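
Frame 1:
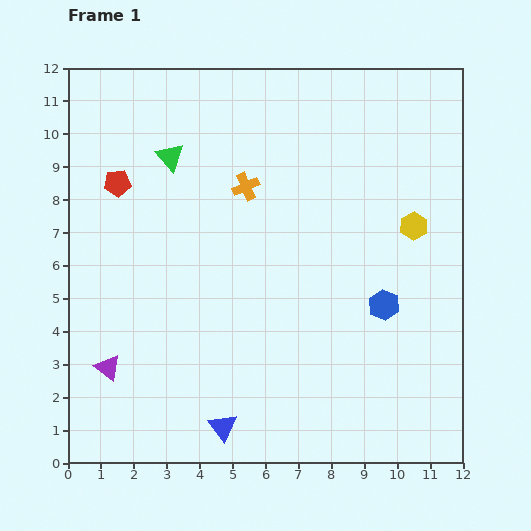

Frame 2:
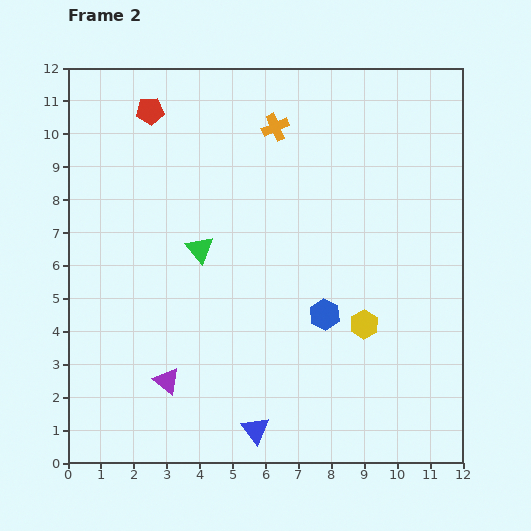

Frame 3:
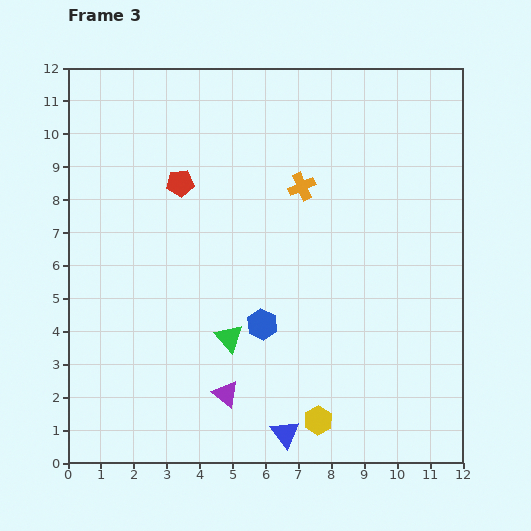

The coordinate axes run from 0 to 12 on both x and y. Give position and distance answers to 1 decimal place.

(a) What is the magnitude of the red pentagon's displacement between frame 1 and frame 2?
2.4

The red pentagon moved from (1.5, 8.5) to (2.5, 10.7), a distance of √(1.0² + 2.2²) ≈ 2.4.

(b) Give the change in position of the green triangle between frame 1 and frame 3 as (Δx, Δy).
(1.8, -5.5)

The green triangle was at (3.1, 9.3) in frame 1 and (4.9, 3.8) in frame 3.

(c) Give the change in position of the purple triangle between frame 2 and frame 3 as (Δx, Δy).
(1.8, -0.4)

The purple triangle was at (3.0, 2.5) in frame 2 and (4.8, 2.1) in frame 3.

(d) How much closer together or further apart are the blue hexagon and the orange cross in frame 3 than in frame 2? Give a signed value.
-1.5

Distance in frame 2: 5.9. Distance in frame 3: 4.4.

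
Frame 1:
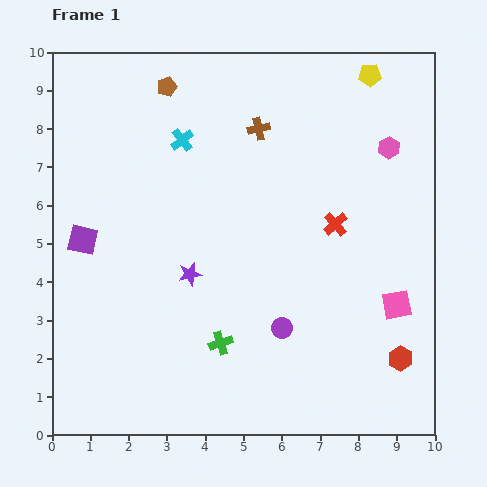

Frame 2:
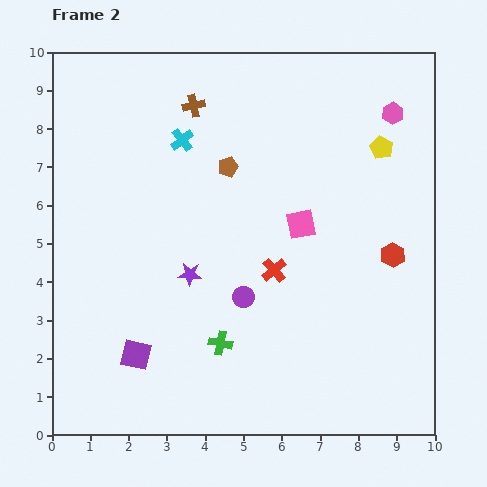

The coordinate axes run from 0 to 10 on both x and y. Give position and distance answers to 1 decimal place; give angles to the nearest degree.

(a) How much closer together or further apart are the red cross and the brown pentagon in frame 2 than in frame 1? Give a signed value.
-2.7

Distance in frame 1: 5.7. Distance in frame 2: 3.0.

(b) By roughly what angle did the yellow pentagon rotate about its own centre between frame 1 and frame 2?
30° clockwise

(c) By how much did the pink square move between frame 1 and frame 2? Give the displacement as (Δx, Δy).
(-2.5, 2.1)

The pink square was at (9.0, 3.4) in frame 1 and (6.5, 5.5) in frame 2.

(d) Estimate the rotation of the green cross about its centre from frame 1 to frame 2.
29° clockwise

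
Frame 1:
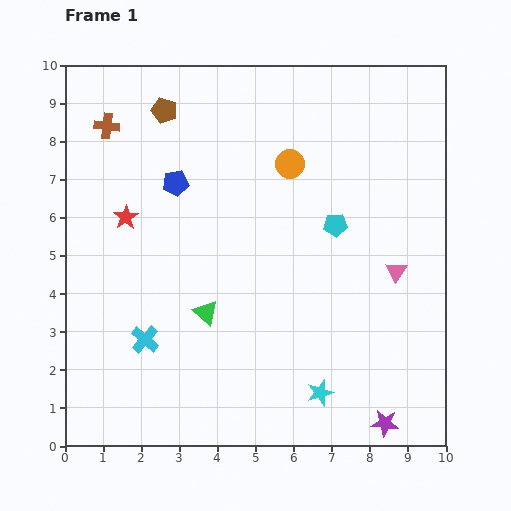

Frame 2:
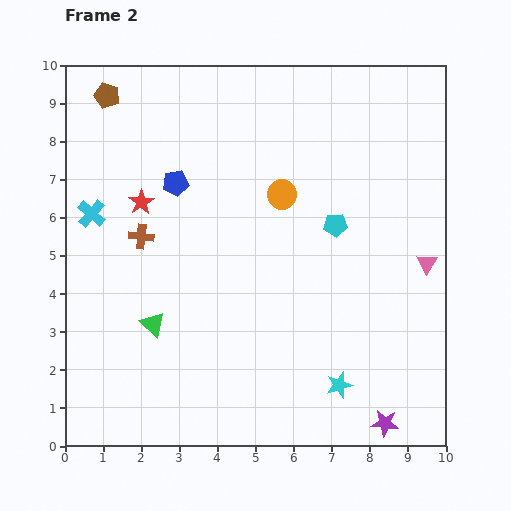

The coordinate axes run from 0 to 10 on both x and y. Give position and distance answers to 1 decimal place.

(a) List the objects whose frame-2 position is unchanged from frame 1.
the purple star, the cyan pentagon, the blue pentagon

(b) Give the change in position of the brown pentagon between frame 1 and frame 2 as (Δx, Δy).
(-1.5, 0.4)

The brown pentagon was at (2.6, 8.8) in frame 1 and (1.1, 9.2) in frame 2.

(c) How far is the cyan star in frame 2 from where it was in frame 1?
0.5

The cyan star moved from (6.7, 1.4) to (7.2, 1.6), a distance of √(0.5² + 0.2²) ≈ 0.5.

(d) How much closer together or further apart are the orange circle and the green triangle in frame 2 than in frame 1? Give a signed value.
+0.3

Distance in frame 1: 4.5. Distance in frame 2: 4.8.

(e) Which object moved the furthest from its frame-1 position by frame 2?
the cyan cross

(moved 3.6; next 3.0)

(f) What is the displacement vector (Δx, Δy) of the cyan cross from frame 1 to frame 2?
(-1.4, 3.3)

The cyan cross was at (2.1, 2.8) in frame 1 and (0.7, 6.1) in frame 2.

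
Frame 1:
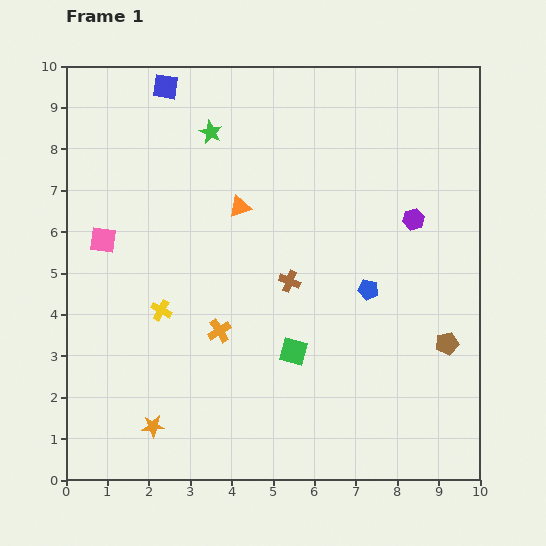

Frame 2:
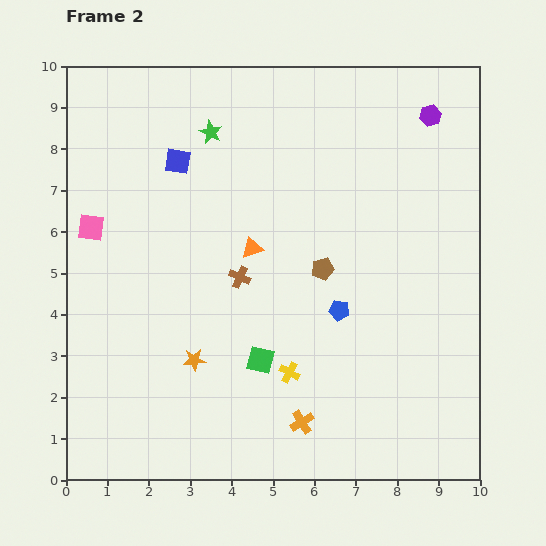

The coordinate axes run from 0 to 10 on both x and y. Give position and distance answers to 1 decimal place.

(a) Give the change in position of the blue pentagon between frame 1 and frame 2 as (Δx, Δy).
(-0.7, -0.5)

The blue pentagon was at (7.3, 4.6) in frame 1 and (6.6, 4.1) in frame 2.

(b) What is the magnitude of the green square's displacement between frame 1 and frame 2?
0.8

The green square moved from (5.5, 3.1) to (4.7, 2.9), a distance of √(0.8² + 0.2²) ≈ 0.8.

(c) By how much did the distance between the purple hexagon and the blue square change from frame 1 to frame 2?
-0.6

Distance in frame 1: 6.8. Distance in frame 2: 6.2.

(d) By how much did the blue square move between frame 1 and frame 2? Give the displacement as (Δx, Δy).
(0.3, -1.8)

The blue square was at (2.4, 9.5) in frame 1 and (2.7, 7.7) in frame 2.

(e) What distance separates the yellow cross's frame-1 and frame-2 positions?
3.4

The yellow cross moved from (2.3, 4.1) to (5.4, 2.6), a distance of √(3.1² + 1.5²) ≈ 3.4.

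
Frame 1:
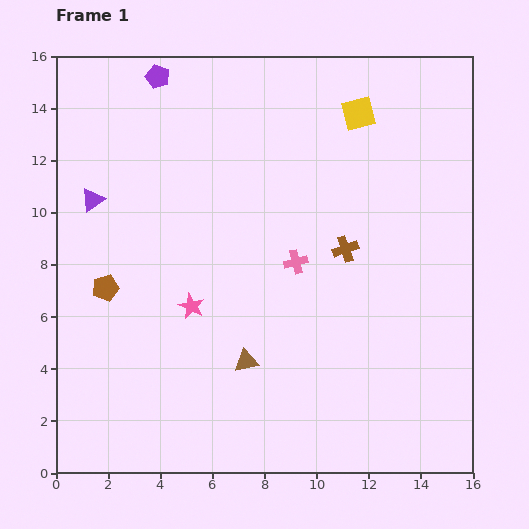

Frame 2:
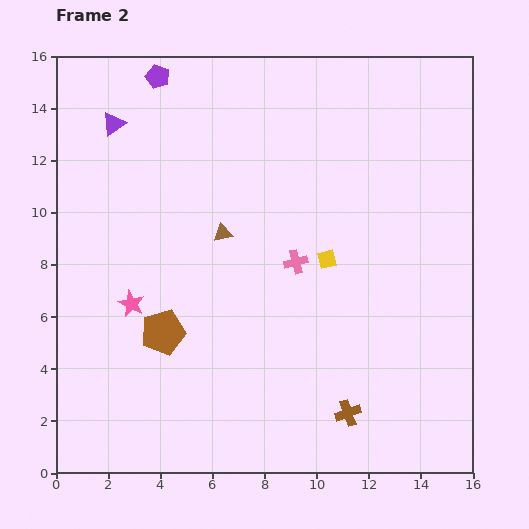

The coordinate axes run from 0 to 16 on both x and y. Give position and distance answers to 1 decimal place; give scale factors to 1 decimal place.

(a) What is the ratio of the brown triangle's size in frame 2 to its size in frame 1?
0.8×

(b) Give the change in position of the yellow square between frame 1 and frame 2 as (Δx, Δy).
(-1.2, -5.6)

The yellow square was at (11.6, 13.8) in frame 1 and (10.4, 8.2) in frame 2.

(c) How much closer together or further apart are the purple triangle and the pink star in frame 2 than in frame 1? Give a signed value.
+1.3

Distance in frame 1: 5.6. Distance in frame 2: 6.9.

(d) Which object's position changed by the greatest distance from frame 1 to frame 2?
the brown cross

(moved 6.3; next 5.7)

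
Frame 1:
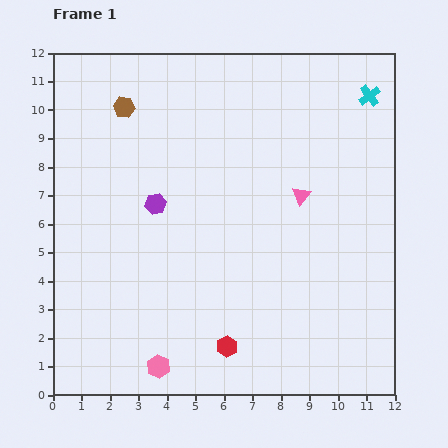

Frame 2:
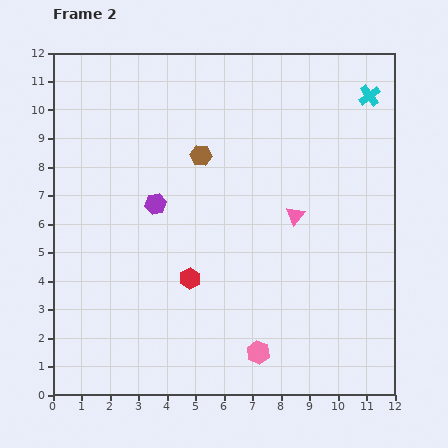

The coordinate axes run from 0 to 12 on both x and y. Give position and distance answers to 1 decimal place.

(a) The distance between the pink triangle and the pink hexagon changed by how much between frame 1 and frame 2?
-2.8

Distance in frame 1: 7.8. Distance in frame 2: 5.0.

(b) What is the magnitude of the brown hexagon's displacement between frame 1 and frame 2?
3.2

The brown hexagon moved from (2.5, 10.1) to (5.2, 8.4), a distance of √(2.7² + 1.7²) ≈ 3.2.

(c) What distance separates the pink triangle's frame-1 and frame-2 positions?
0.7

The pink triangle moved from (8.7, 7.0) to (8.5, 6.3), a distance of √(0.2² + 0.7²) ≈ 0.7.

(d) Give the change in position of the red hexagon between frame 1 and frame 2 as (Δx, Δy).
(-1.3, 2.4)

The red hexagon was at (6.1, 1.7) in frame 1 and (4.8, 4.1) in frame 2.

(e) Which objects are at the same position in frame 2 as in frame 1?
the purple hexagon, the cyan cross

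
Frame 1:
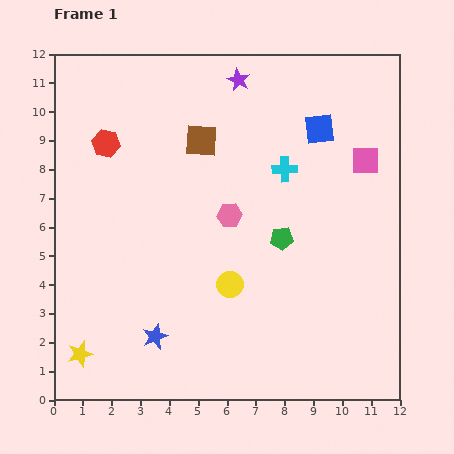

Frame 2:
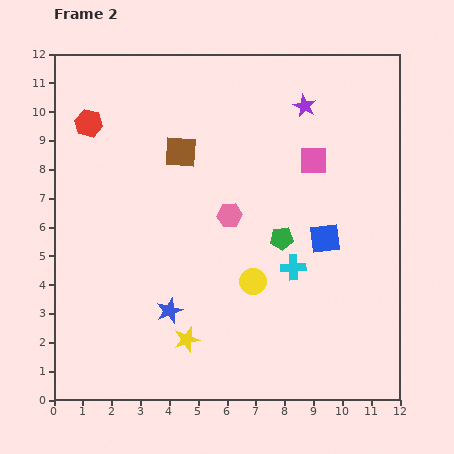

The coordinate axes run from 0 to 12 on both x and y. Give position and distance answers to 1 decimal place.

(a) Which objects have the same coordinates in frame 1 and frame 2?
the pink hexagon, the green pentagon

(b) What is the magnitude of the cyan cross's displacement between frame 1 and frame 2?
3.4

The cyan cross moved from (8.0, 8.0) to (8.3, 4.6), a distance of √(0.3² + 3.4²) ≈ 3.4.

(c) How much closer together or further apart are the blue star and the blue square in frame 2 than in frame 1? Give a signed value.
-3.2

Distance in frame 1: 9.2. Distance in frame 2: 6.0.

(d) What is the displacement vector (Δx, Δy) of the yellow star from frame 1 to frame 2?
(3.7, 0.5)

The yellow star was at (0.9, 1.6) in frame 1 and (4.6, 2.1) in frame 2.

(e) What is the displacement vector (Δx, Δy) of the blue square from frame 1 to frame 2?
(0.2, -3.8)

The blue square was at (9.2, 9.4) in frame 1 and (9.4, 5.6) in frame 2.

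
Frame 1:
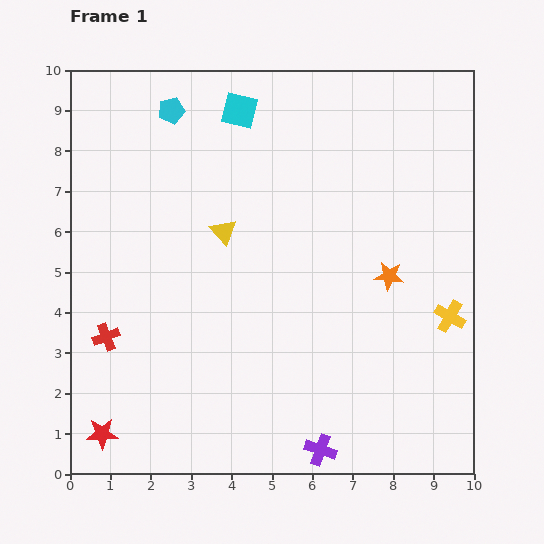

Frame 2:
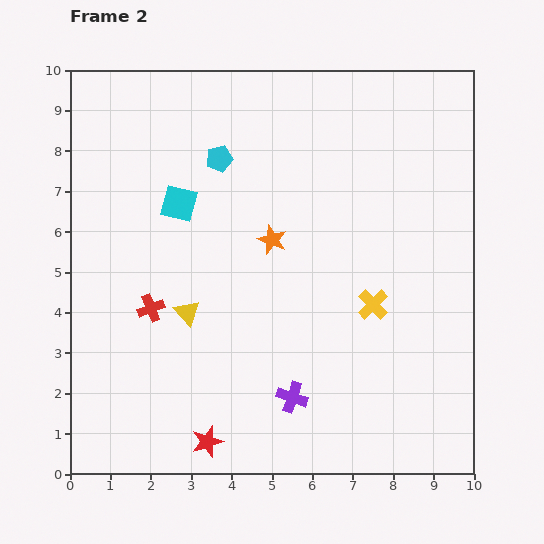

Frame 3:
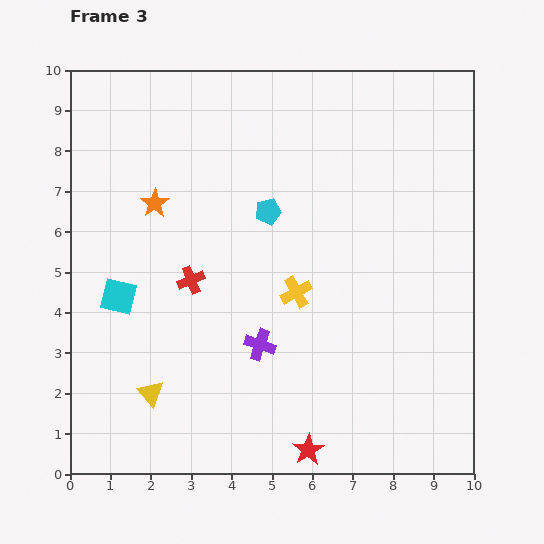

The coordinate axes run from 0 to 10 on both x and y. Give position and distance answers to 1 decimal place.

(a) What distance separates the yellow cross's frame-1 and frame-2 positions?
1.9

The yellow cross moved from (9.4, 3.9) to (7.5, 4.2), a distance of √(1.9² + 0.3²) ≈ 1.9.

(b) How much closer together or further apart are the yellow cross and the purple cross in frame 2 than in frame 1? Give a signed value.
-1.6

Distance in frame 1: 4.6. Distance in frame 2: 3.0.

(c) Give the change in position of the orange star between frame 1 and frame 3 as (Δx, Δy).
(-5.8, 1.8)

The orange star was at (7.9, 4.9) in frame 1 and (2.1, 6.7) in frame 3.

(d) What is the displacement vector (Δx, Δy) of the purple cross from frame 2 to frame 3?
(-0.8, 1.3)

The purple cross was at (5.5, 1.9) in frame 2 and (4.7, 3.2) in frame 3.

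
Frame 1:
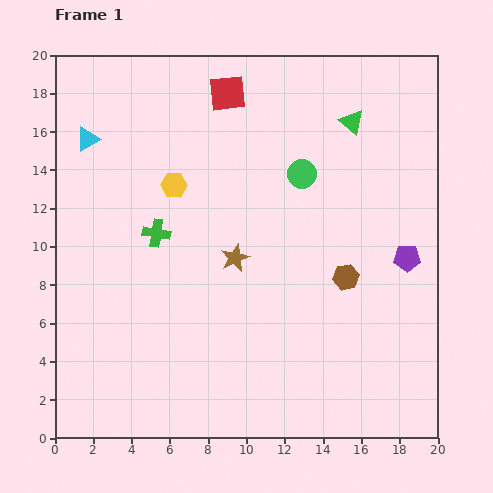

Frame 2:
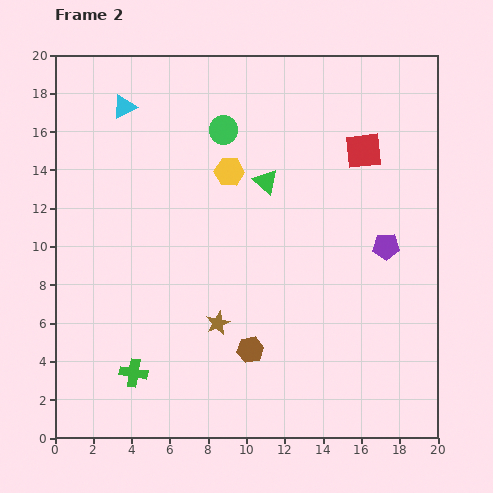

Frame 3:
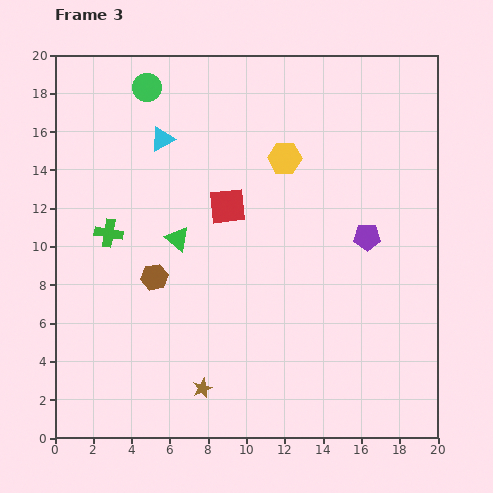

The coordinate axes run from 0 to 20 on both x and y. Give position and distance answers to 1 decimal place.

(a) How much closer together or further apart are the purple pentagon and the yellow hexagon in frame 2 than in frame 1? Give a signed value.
-3.7

Distance in frame 1: 12.8. Distance in frame 2: 9.1.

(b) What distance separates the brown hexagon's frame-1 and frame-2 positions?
6.3

The brown hexagon moved from (15.2, 8.4) to (10.2, 4.6), a distance of √(5.0² + 3.8²) ≈ 6.3.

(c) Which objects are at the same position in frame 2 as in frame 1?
none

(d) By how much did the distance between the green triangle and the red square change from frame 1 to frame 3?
-3.6

Distance in frame 1: 6.7. Distance in frame 3: 3.1.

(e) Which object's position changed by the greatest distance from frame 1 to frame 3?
the green triangle

(moved 11.0; next 10.0)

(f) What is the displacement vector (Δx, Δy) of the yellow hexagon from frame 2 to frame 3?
(2.9, 0.7)

The yellow hexagon was at (9.1, 13.9) in frame 2 and (12.0, 14.6) in frame 3.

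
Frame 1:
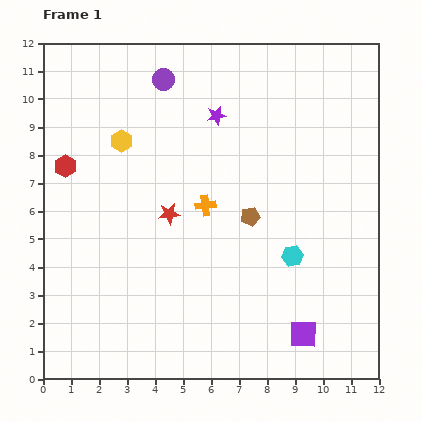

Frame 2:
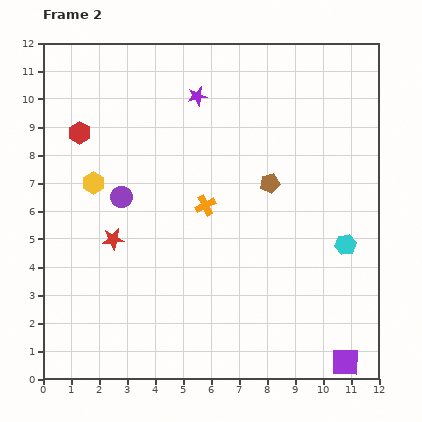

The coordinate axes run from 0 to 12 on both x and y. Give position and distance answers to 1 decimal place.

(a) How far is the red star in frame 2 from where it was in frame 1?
2.2

The red star moved from (4.5, 5.9) to (2.5, 5.0), a distance of √(2.0² + 0.9²) ≈ 2.2.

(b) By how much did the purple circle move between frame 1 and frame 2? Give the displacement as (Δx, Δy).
(-1.5, -4.2)

The purple circle was at (4.3, 10.7) in frame 1 and (2.8, 6.5) in frame 2.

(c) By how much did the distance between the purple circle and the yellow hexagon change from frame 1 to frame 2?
-1.6

Distance in frame 1: 2.7. Distance in frame 2: 1.1.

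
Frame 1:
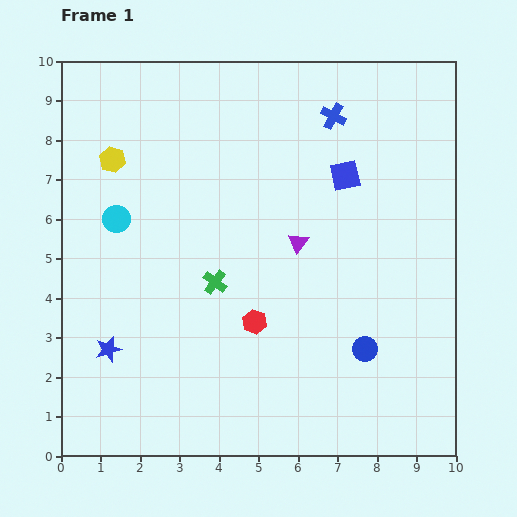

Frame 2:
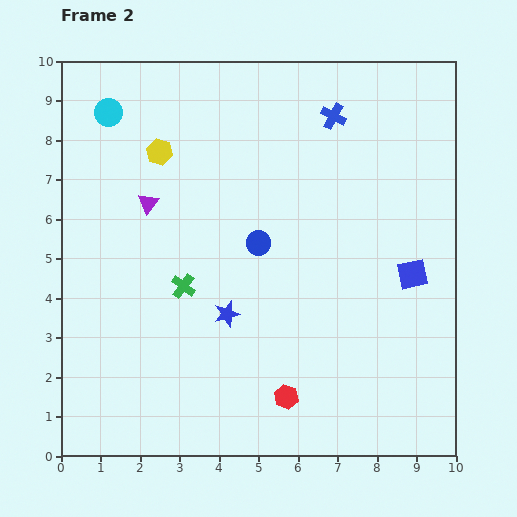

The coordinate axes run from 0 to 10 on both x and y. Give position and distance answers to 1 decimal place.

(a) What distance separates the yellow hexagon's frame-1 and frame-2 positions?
1.2

The yellow hexagon moved from (1.3, 7.5) to (2.5, 7.7), a distance of √(1.2² + 0.2²) ≈ 1.2.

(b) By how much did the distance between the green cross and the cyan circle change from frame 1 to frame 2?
+1.8

Distance in frame 1: 3.0. Distance in frame 2: 4.8.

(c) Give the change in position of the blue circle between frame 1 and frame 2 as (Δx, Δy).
(-2.7, 2.7)

The blue circle was at (7.7, 2.7) in frame 1 and (5.0, 5.4) in frame 2.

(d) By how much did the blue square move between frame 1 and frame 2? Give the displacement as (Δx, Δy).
(1.7, -2.5)

The blue square was at (7.2, 7.1) in frame 1 and (8.9, 4.6) in frame 2.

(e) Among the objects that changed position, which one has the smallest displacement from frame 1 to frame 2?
the green cross

(moved 0.8)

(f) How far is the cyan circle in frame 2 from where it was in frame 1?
2.7

The cyan circle moved from (1.4, 6.0) to (1.2, 8.7), a distance of √(0.2² + 2.7²) ≈ 2.7.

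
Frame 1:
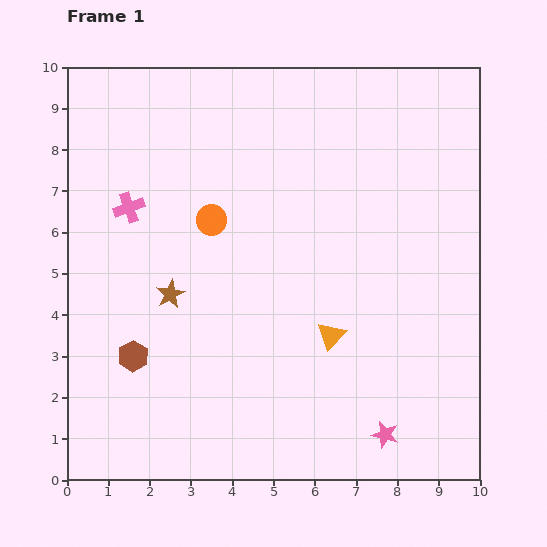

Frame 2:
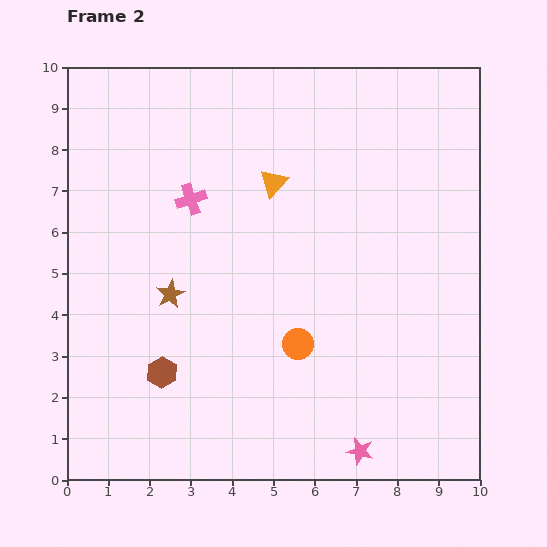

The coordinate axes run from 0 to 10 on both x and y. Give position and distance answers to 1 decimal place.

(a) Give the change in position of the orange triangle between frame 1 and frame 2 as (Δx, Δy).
(-1.4, 3.7)

The orange triangle was at (6.4, 3.5) in frame 1 and (5.0, 7.2) in frame 2.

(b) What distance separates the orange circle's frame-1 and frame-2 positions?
3.7

The orange circle moved from (3.5, 6.3) to (5.6, 3.3), a distance of √(2.1² + 3.0²) ≈ 3.7.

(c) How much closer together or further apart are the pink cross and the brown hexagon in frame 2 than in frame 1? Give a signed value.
+0.7

Distance in frame 1: 3.6. Distance in frame 2: 4.3.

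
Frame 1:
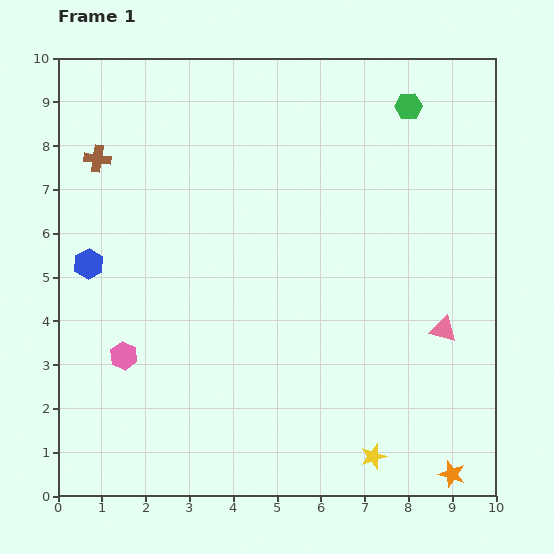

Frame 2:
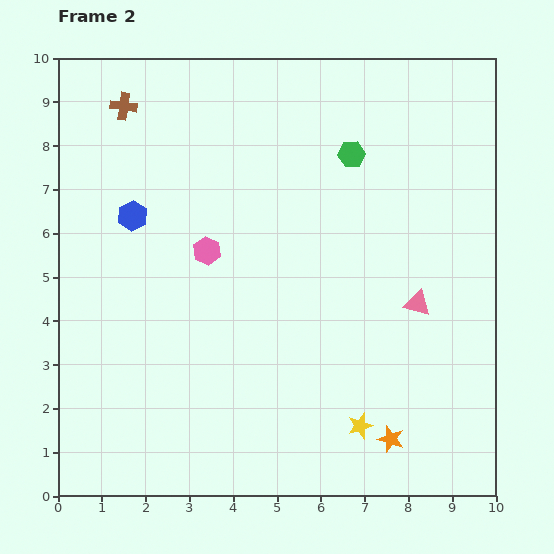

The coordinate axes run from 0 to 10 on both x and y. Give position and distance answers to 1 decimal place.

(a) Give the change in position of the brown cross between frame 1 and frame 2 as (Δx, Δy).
(0.6, 1.2)

The brown cross was at (0.9, 7.7) in frame 1 and (1.5, 8.9) in frame 2.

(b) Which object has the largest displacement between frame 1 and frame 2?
the pink hexagon

(moved 3.1; next 1.7)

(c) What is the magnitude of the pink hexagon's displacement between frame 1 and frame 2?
3.1

The pink hexagon moved from (1.5, 3.2) to (3.4, 5.6), a distance of √(1.9² + 2.4²) ≈ 3.1.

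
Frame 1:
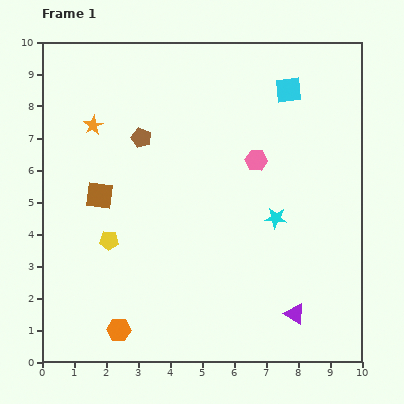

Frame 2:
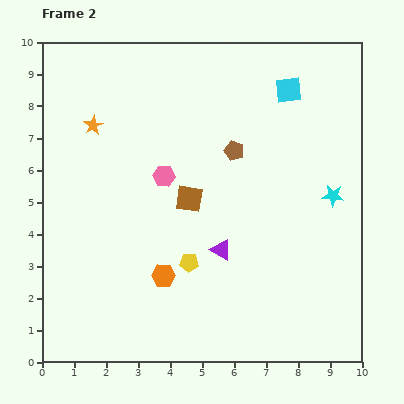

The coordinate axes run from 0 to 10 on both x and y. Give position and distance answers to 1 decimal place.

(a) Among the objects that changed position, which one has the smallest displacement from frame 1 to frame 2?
the cyan star

(moved 1.9)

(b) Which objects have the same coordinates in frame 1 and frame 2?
the cyan square, the orange star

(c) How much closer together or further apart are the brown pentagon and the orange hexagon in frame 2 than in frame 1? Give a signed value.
-1.5

Distance in frame 1: 6.0. Distance in frame 2: 4.5.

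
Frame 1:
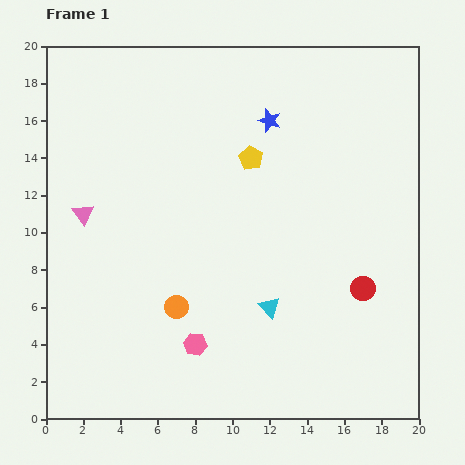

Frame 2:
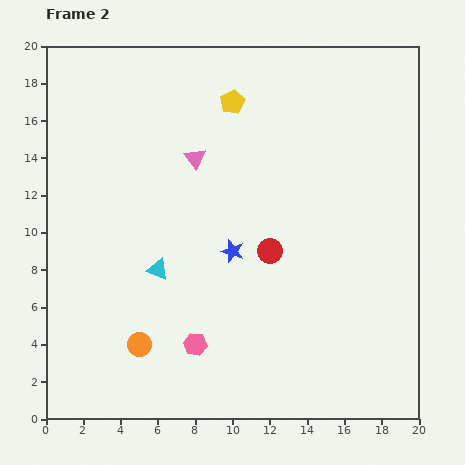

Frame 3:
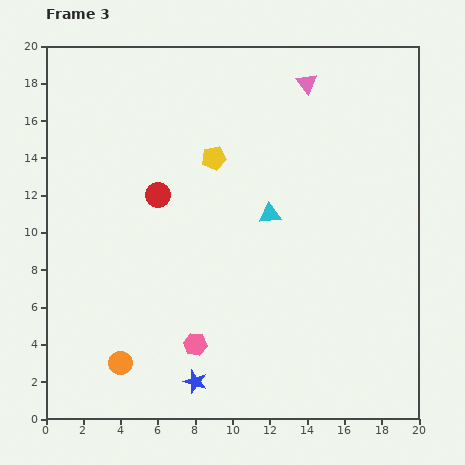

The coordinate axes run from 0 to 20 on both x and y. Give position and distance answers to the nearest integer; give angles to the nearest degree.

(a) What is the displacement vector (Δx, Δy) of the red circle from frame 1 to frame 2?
(-5, 2)

The red circle was at (17, 7) in frame 1 and (12, 9) in frame 2.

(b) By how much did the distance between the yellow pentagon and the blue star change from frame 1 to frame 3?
+10

Distance in frame 1: 2. Distance in frame 3: 12.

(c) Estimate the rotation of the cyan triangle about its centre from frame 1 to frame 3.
50° counter-clockwise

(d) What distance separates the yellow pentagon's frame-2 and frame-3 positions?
3

The yellow pentagon moved from (10, 17) to (9, 14), a distance of √(1² + 3²) ≈ 3.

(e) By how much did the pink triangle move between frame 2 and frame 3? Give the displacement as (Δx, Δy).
(6, 4)

The pink triangle was at (8, 14) in frame 2 and (14, 18) in frame 3.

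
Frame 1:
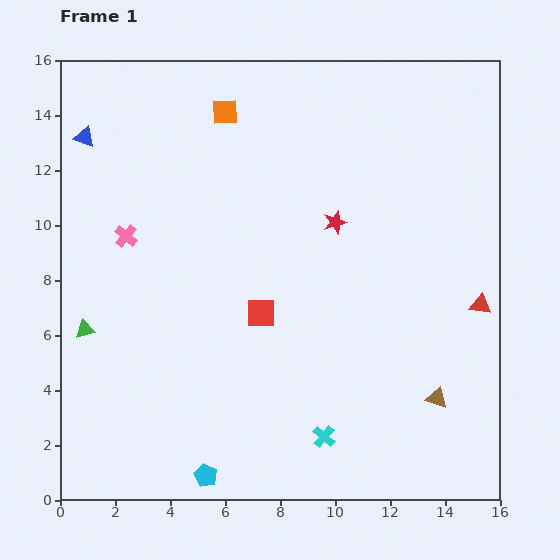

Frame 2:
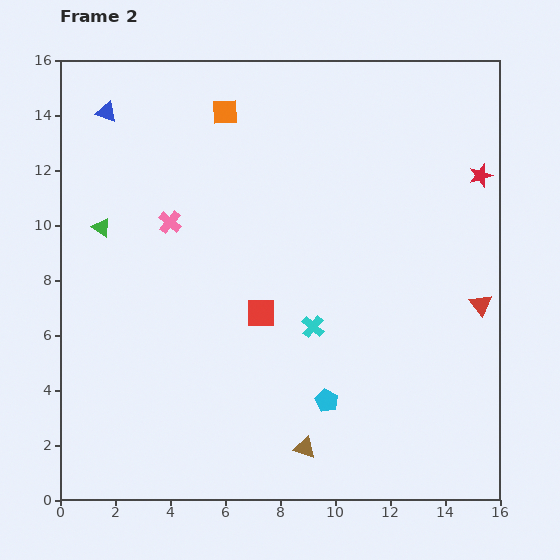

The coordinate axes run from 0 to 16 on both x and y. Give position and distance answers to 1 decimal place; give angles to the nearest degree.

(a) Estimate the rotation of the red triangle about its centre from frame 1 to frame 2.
43° clockwise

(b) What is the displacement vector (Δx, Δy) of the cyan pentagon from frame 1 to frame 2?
(4.4, 2.7)

The cyan pentagon was at (5.3, 0.9) in frame 1 and (9.7, 3.6) in frame 2.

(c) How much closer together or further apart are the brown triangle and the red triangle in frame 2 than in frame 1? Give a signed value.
+4.4

Distance in frame 1: 3.8. Distance in frame 2: 8.2.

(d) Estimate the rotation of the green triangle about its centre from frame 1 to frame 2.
47° clockwise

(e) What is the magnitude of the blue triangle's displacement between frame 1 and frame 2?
1.2

The blue triangle moved from (0.9, 13.2) to (1.7, 14.1), a distance of √(0.8² + 0.9²) ≈ 1.2.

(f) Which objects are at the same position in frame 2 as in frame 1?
the red square, the red triangle, the orange square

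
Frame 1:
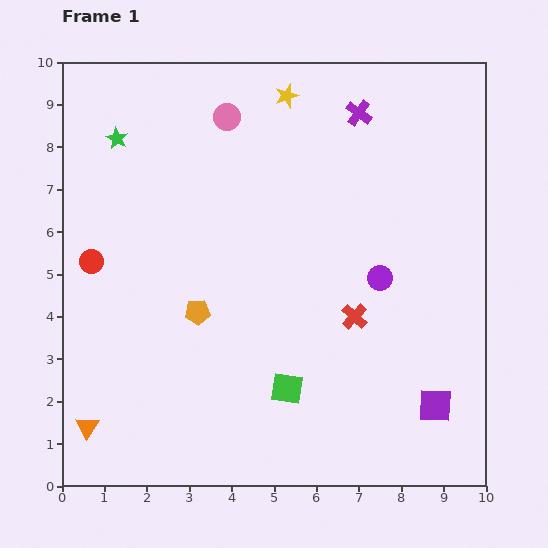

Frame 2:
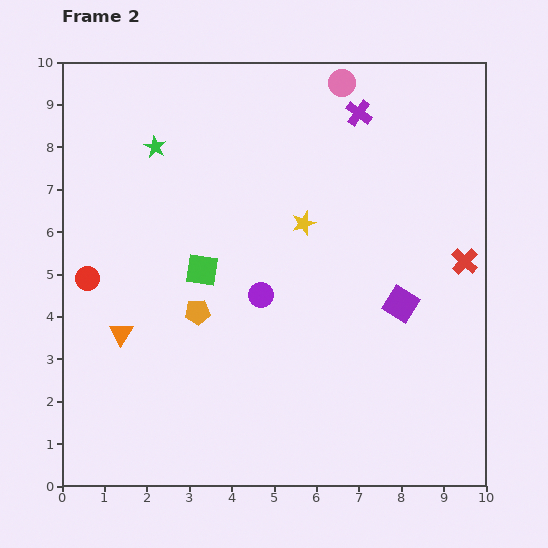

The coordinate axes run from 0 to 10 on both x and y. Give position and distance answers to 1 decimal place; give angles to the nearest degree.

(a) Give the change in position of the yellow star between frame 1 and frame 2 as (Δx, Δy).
(0.4, -3.0)

The yellow star was at (5.3, 9.2) in frame 1 and (5.7, 6.2) in frame 2.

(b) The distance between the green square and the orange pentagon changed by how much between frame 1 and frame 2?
-1.8

Distance in frame 1: 2.8. Distance in frame 2: 1.0.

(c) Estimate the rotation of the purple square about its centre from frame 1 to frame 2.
29° clockwise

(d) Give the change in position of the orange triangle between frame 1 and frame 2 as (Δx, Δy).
(0.8, 2.2)

The orange triangle was at (0.6, 1.4) in frame 1 and (1.4, 3.6) in frame 2.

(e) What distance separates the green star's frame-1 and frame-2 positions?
0.9

The green star moved from (1.3, 8.2) to (2.2, 8.0), a distance of √(0.9² + 0.2²) ≈ 0.9.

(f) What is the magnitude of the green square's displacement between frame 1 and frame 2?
3.4

The green square moved from (5.3, 2.3) to (3.3, 5.1), a distance of √(2.0² + 2.8²) ≈ 3.4.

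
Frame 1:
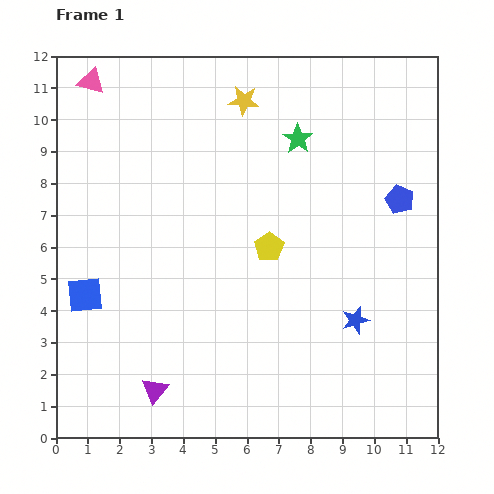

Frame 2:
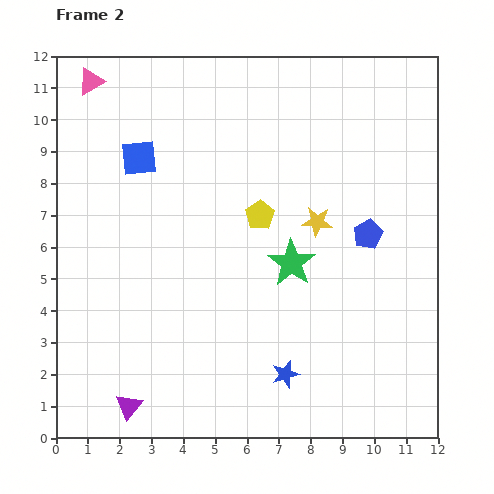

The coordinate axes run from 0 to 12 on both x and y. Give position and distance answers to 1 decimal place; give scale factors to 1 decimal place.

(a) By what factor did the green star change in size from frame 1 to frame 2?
1.6×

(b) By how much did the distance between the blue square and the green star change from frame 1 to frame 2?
-2.5

Distance in frame 1: 8.3. Distance in frame 2: 5.8.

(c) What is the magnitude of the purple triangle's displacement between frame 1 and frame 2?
0.9

The purple triangle moved from (3.1, 1.5) to (2.3, 1.0), a distance of √(0.8² + 0.5²) ≈ 0.9.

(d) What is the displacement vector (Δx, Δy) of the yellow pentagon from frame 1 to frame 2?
(-0.3, 1.0)

The yellow pentagon was at (6.7, 6.0) in frame 1 and (6.4, 7.0) in frame 2.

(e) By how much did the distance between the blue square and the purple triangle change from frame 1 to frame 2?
+4.1

Distance in frame 1: 3.7. Distance in frame 2: 7.8.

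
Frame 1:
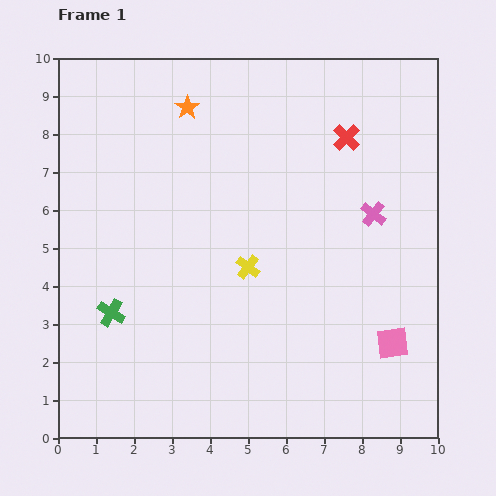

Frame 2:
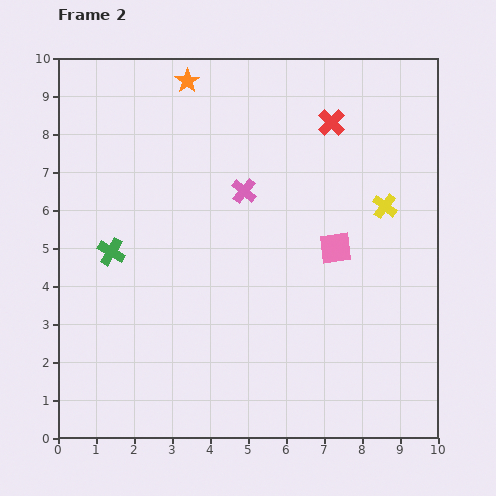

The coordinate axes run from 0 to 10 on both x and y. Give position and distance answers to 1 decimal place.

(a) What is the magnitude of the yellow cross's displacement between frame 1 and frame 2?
3.9

The yellow cross moved from (5.0, 4.5) to (8.6, 6.1), a distance of √(3.6² + 1.6²) ≈ 3.9.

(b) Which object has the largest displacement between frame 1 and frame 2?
the yellow cross

(moved 3.9; next 3.5)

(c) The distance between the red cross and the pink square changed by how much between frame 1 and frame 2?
-2.2

Distance in frame 1: 5.5. Distance in frame 2: 3.3.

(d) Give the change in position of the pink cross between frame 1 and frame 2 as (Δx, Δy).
(-3.4, 0.6)

The pink cross was at (8.3, 5.9) in frame 1 and (4.9, 6.5) in frame 2.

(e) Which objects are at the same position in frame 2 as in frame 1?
none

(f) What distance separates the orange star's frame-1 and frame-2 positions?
0.7

The orange star moved from (3.4, 8.7) to (3.4, 9.4), a distance of √(0.0² + 0.7²) ≈ 0.7.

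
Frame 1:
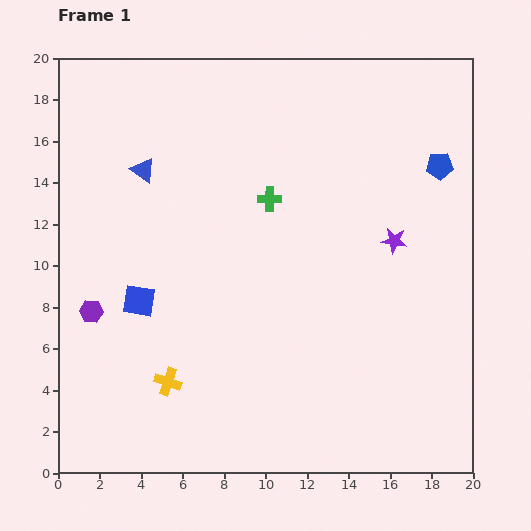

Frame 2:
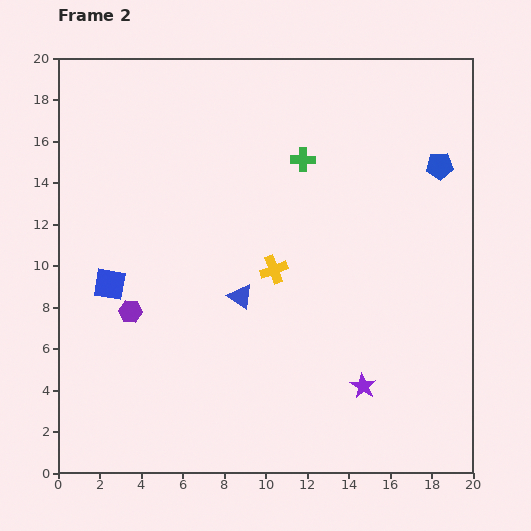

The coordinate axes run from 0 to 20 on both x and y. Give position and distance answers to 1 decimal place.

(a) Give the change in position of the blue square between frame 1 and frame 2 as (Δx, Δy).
(-1.4, 0.8)

The blue square was at (3.9, 8.3) in frame 1 and (2.5, 9.1) in frame 2.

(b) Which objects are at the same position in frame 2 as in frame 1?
the blue pentagon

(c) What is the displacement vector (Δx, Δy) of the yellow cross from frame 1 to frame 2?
(5.1, 5.4)

The yellow cross was at (5.3, 4.4) in frame 1 and (10.4, 9.8) in frame 2.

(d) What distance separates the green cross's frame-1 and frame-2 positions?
2.5

The green cross moved from (10.2, 13.2) to (11.8, 15.1), a distance of √(1.6² + 1.9²) ≈ 2.5.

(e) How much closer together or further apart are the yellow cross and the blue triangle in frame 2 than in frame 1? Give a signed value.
-8.2

Distance in frame 1: 10.3. Distance in frame 2: 2.1.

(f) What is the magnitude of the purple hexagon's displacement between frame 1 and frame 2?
1.9

The purple hexagon moved from (1.6, 7.8) to (3.5, 7.8), a distance of √(1.9² + 0.0²) ≈ 1.9.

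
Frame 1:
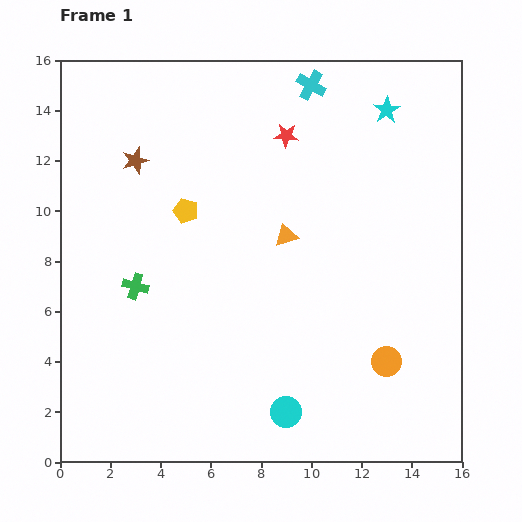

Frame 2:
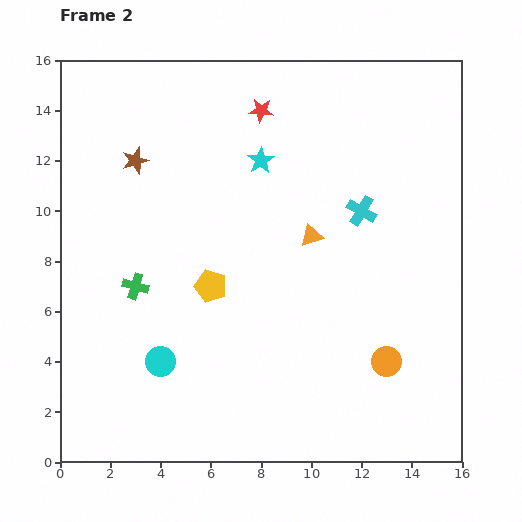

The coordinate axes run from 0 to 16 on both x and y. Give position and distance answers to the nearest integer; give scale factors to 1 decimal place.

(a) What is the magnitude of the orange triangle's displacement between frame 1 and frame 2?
1

The orange triangle moved from (9, 9) to (10, 9), a distance of √(1² + 0²) ≈ 1.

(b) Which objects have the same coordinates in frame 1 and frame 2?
the orange circle, the green cross, the brown star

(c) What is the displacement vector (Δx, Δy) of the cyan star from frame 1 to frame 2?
(-5, -2)

The cyan star was at (13, 14) in frame 1 and (8, 12) in frame 2.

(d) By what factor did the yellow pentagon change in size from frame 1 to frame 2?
1.3×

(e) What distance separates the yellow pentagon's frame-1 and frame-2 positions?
3

The yellow pentagon moved from (5, 10) to (6, 7), a distance of √(1² + 3²) ≈ 3.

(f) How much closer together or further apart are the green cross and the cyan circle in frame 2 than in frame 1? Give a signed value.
-5

Distance in frame 1: 8. Distance in frame 2: 3.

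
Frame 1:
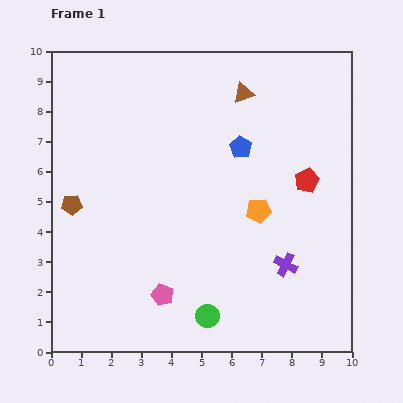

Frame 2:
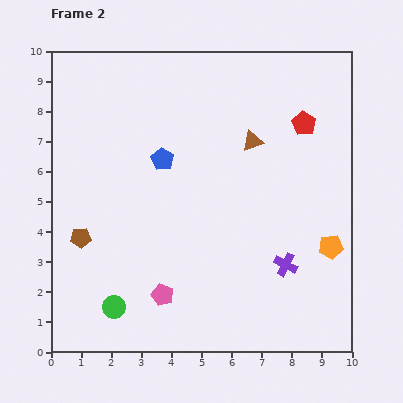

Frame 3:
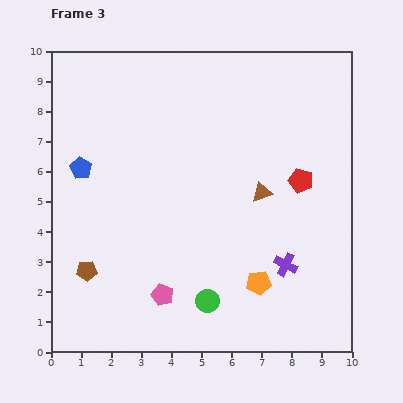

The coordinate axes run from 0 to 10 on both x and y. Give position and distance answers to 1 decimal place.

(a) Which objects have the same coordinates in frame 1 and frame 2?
the purple cross, the pink pentagon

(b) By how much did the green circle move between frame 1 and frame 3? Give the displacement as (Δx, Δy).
(0.0, 0.5)

The green circle was at (5.2, 1.2) in frame 1 and (5.2, 1.7) in frame 3.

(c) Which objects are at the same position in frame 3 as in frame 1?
the purple cross, the pink pentagon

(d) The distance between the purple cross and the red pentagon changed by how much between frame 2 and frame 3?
-1.9

Distance in frame 2: 4.7. Distance in frame 3: 2.8.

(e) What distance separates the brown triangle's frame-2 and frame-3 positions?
1.7

The brown triangle moved from (6.7, 7.0) to (7.0, 5.3), a distance of √(0.3² + 1.7²) ≈ 1.7.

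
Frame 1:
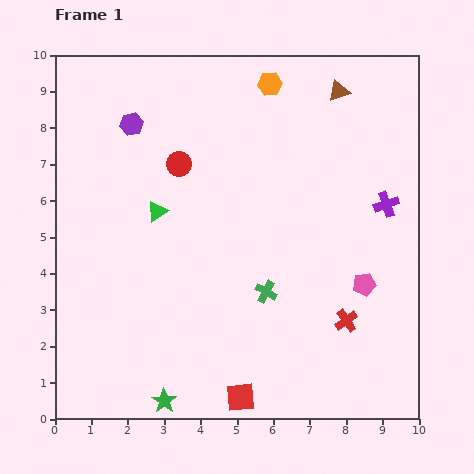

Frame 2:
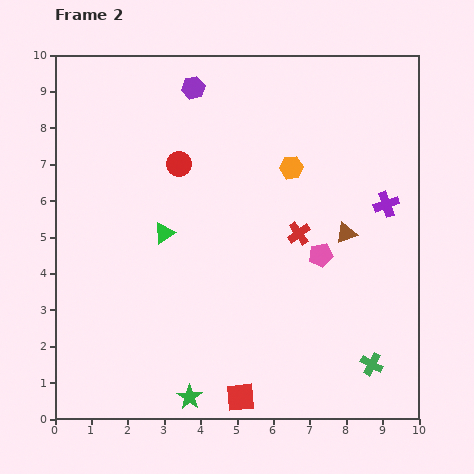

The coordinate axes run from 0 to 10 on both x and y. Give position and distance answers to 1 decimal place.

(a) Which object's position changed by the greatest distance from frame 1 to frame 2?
the brown triangle

(moved 3.9; next 3.5)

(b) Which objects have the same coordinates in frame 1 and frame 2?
the red square, the purple cross, the red circle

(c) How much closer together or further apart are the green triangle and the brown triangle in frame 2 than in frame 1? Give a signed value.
-1.0

Distance in frame 1: 6.0. Distance in frame 2: 5.0.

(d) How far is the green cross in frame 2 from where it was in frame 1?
3.5

The green cross moved from (5.8, 3.5) to (8.7, 1.5), a distance of √(2.9² + 2.0²) ≈ 3.5.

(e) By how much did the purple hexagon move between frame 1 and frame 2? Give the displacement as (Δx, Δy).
(1.7, 1.0)

The purple hexagon was at (2.1, 8.1) in frame 1 and (3.8, 9.1) in frame 2.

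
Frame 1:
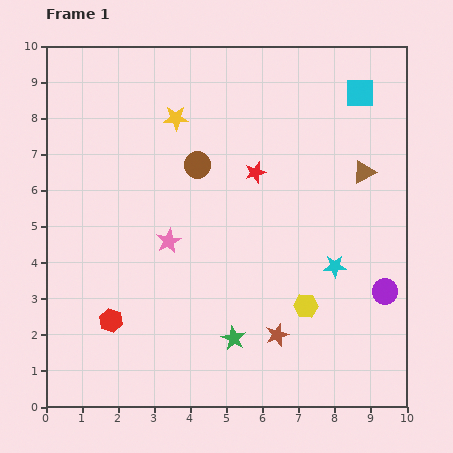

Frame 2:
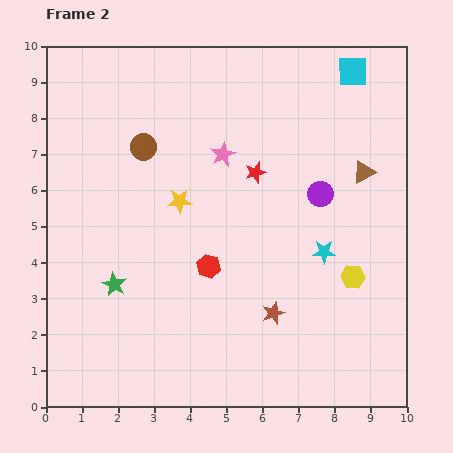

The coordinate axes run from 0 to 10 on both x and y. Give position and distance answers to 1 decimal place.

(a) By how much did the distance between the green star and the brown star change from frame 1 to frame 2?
+3.3

Distance in frame 1: 1.2. Distance in frame 2: 4.5.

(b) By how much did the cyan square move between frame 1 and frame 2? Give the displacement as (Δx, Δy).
(-0.2, 0.6)

The cyan square was at (8.7, 8.7) in frame 1 and (8.5, 9.3) in frame 2.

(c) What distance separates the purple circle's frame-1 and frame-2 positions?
3.2

The purple circle moved from (9.4, 3.2) to (7.6, 5.9), a distance of √(1.8² + 2.7²) ≈ 3.2.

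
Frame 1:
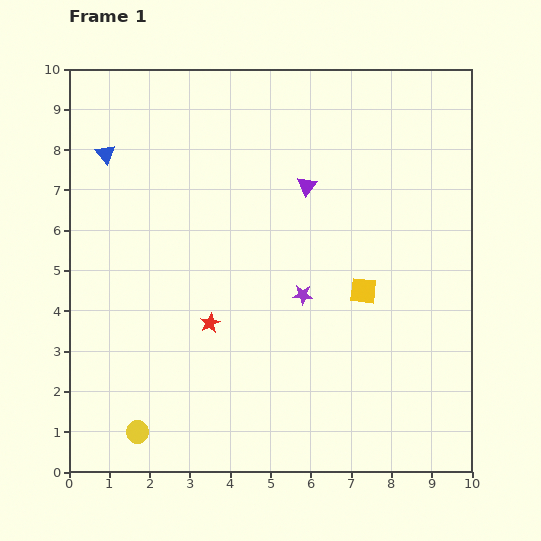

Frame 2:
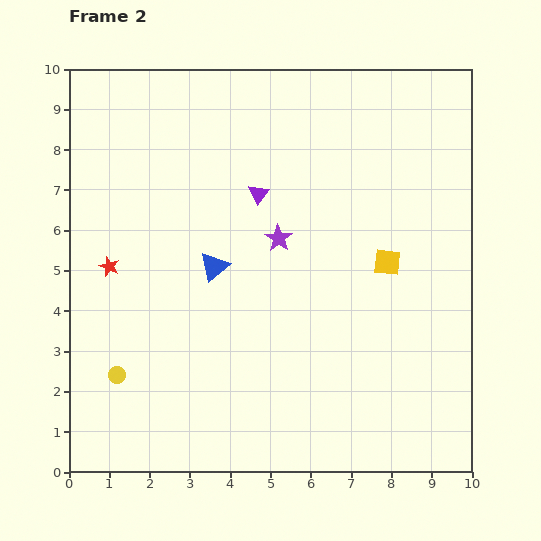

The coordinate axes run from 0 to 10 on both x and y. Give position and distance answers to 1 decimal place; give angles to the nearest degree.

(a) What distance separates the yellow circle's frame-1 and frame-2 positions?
1.5

The yellow circle moved from (1.7, 1.0) to (1.2, 2.4), a distance of √(0.5² + 1.4²) ≈ 1.5.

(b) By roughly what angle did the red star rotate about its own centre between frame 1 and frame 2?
23° counter-clockwise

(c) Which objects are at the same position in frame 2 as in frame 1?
none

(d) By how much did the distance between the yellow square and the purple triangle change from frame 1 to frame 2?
+0.6

Distance in frame 1: 3.0. Distance in frame 2: 3.6.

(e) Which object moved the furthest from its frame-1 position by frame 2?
the blue triangle

(moved 3.9; next 2.9)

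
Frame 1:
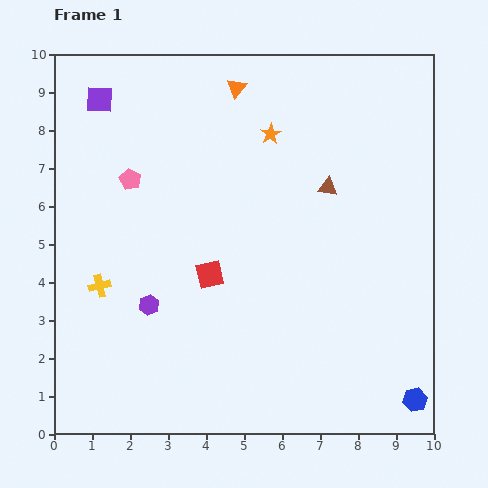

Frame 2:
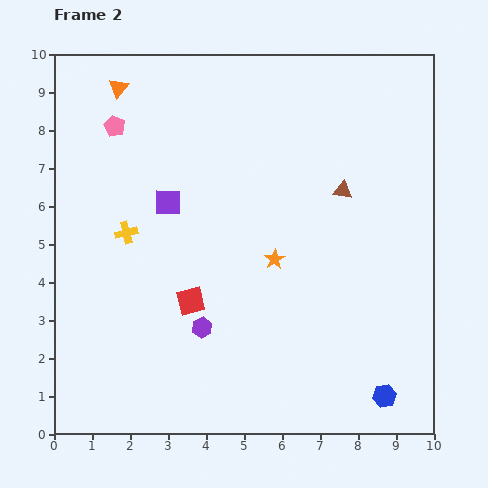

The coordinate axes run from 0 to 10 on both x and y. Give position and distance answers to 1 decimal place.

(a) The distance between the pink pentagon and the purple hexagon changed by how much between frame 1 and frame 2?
+2.5

Distance in frame 1: 3.3. Distance in frame 2: 5.8.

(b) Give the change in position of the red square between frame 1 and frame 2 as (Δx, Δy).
(-0.5, -0.7)

The red square was at (4.1, 4.2) in frame 1 and (3.6, 3.5) in frame 2.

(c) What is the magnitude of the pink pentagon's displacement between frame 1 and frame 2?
1.5

The pink pentagon moved from (2.0, 6.7) to (1.6, 8.1), a distance of √(0.4² + 1.4²) ≈ 1.5.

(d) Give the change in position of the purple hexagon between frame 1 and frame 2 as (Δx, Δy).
(1.4, -0.6)

The purple hexagon was at (2.5, 3.4) in frame 1 and (3.9, 2.8) in frame 2.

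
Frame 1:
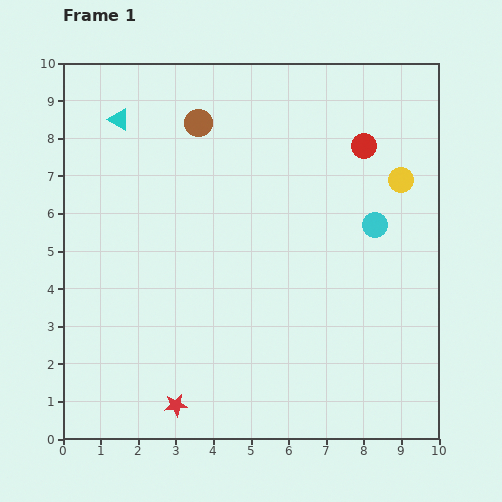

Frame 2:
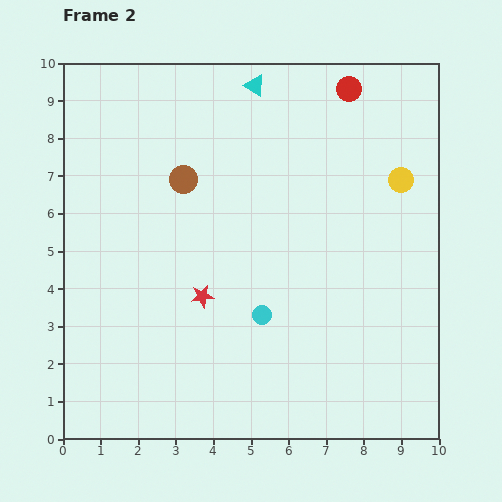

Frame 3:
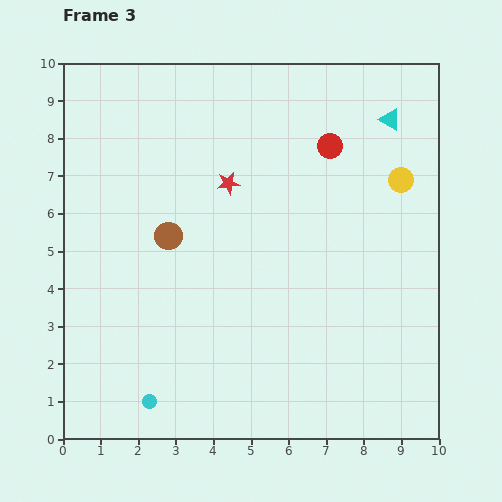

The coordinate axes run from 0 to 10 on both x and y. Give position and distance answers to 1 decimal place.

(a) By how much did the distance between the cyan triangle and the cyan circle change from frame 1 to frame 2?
-1.3

Distance in frame 1: 7.4. Distance in frame 2: 6.1.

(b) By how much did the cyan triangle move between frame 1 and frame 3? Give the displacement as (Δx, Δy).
(7.2, 0.0)

The cyan triangle was at (1.5, 8.5) in frame 1 and (8.7, 8.5) in frame 3.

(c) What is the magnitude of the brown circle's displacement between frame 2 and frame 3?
1.6

The brown circle moved from (3.2, 6.9) to (2.8, 5.4), a distance of √(0.4² + 1.5²) ≈ 1.6.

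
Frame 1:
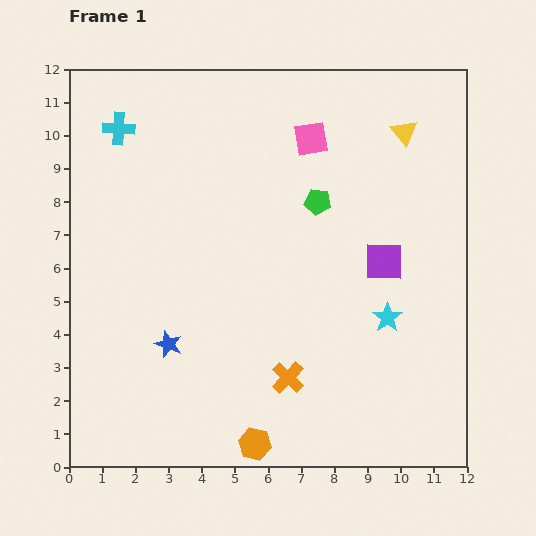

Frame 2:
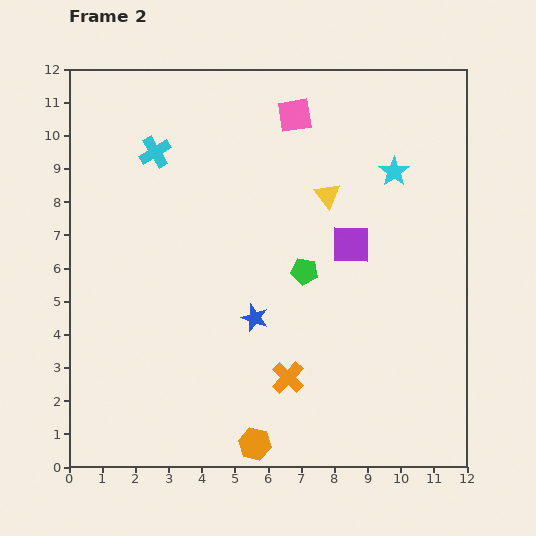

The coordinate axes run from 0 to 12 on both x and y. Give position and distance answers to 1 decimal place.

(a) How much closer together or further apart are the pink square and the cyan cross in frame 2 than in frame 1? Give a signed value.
-1.5

Distance in frame 1: 5.8. Distance in frame 2: 4.3.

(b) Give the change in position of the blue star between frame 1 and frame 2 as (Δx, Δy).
(2.6, 0.8)

The blue star was at (3.0, 3.7) in frame 1 and (5.6, 4.5) in frame 2.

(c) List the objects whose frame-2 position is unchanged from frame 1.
the orange hexagon, the orange cross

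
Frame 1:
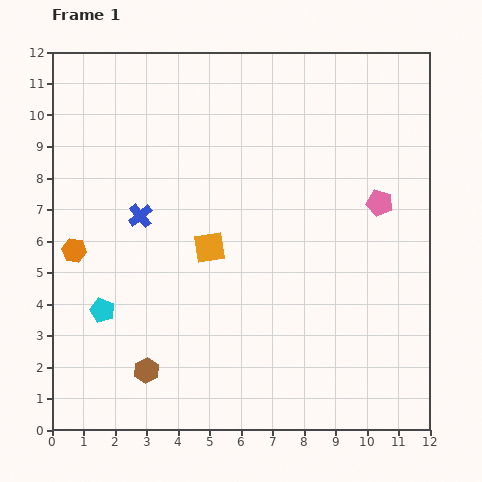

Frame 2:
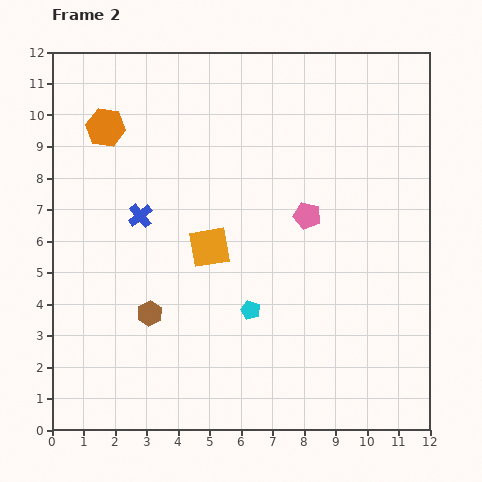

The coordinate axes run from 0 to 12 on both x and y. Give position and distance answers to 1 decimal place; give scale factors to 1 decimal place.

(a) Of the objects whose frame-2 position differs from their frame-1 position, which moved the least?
the brown hexagon

(moved 1.8)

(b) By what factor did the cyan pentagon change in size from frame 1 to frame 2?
0.8×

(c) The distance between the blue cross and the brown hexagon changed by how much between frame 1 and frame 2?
-1.8

Distance in frame 1: 4.9. Distance in frame 2: 3.1.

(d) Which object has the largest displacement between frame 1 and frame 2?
the cyan pentagon

(moved 4.7; next 4.0)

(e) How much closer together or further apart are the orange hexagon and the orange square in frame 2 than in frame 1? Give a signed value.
+0.7

Distance in frame 1: 4.3. Distance in frame 2: 5.0.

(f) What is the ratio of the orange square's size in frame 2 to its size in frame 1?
1.3×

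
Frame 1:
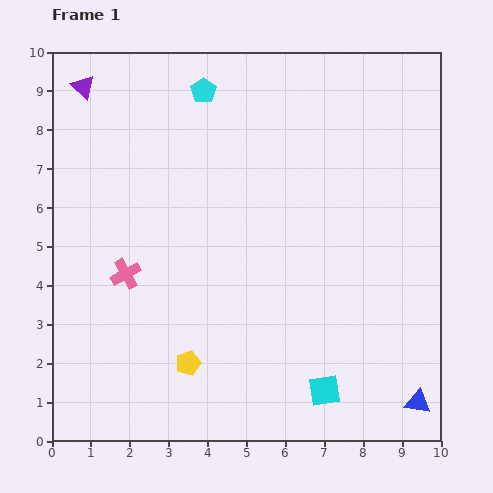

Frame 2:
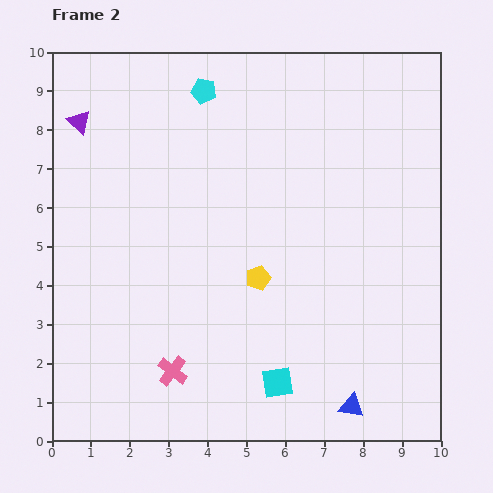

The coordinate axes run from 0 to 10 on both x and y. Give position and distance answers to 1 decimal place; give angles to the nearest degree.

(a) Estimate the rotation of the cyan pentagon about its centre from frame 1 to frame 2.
23° counter-clockwise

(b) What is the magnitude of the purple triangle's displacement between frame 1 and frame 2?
0.9

The purple triangle moved from (0.8, 9.1) to (0.7, 8.2), a distance of √(0.1² + 0.9²) ≈ 0.9.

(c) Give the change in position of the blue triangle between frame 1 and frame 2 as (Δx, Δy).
(-1.7, -0.1)

The blue triangle was at (9.4, 1.0) in frame 1 and (7.7, 0.9) in frame 2.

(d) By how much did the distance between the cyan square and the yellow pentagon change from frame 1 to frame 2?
-0.9

Distance in frame 1: 3.6. Distance in frame 2: 2.7.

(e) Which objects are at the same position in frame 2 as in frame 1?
the cyan pentagon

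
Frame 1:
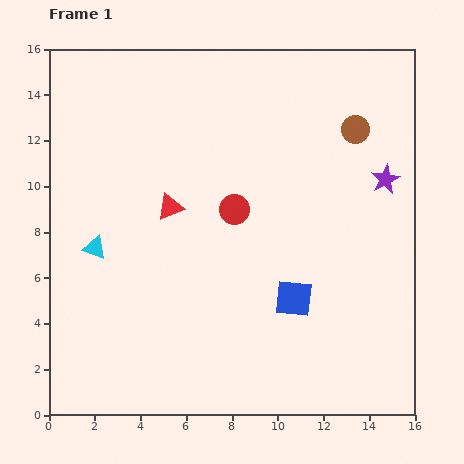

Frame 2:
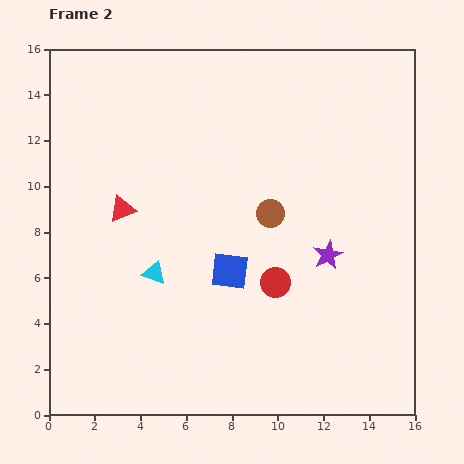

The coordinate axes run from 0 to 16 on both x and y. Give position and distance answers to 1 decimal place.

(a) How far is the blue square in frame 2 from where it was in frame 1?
3.0

The blue square moved from (10.7, 5.1) to (7.9, 6.3), a distance of √(2.8² + 1.2²) ≈ 3.0.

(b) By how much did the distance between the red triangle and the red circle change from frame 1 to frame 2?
+4.6

Distance in frame 1: 2.8. Distance in frame 2: 7.4.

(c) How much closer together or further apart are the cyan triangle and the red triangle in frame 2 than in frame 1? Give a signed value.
-0.7

Distance in frame 1: 3.8. Distance in frame 2: 3.1.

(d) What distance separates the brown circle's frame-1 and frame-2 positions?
5.2

The brown circle moved from (13.4, 12.5) to (9.7, 8.8), a distance of √(3.7² + 3.7²) ≈ 5.2.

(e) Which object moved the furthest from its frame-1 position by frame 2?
the brown circle

(moved 5.2; next 4.1)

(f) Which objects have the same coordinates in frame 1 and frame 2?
none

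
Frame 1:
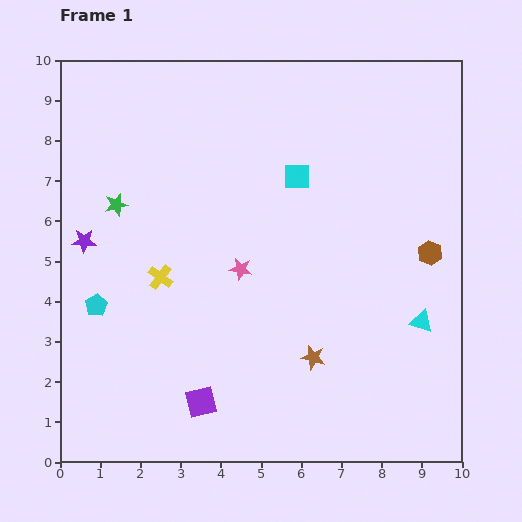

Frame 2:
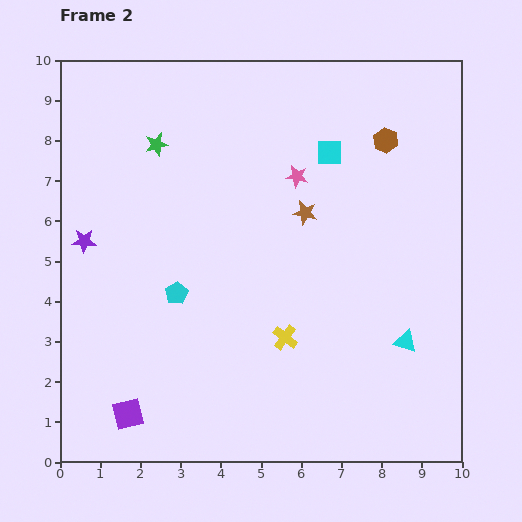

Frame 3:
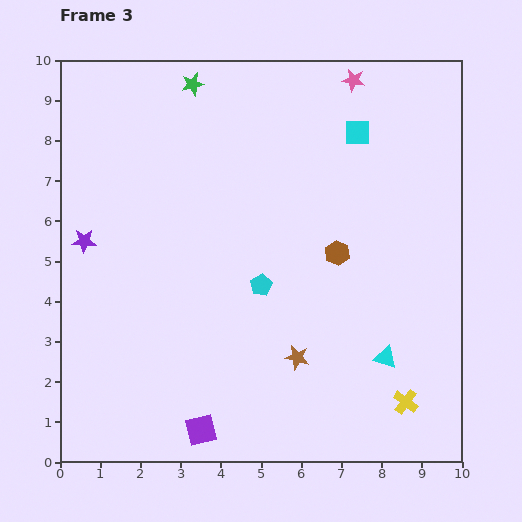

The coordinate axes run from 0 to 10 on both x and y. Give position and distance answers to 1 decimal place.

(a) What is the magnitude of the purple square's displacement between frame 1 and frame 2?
1.8

The purple square moved from (3.5, 1.5) to (1.7, 1.2), a distance of √(1.8² + 0.3²) ≈ 1.8.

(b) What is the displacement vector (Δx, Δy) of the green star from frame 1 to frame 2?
(1.0, 1.5)

The green star was at (1.4, 6.4) in frame 1 and (2.4, 7.9) in frame 2.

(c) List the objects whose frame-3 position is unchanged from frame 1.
the purple star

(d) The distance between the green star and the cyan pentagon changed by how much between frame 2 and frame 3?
+1.6

Distance in frame 2: 3.7. Distance in frame 3: 5.3.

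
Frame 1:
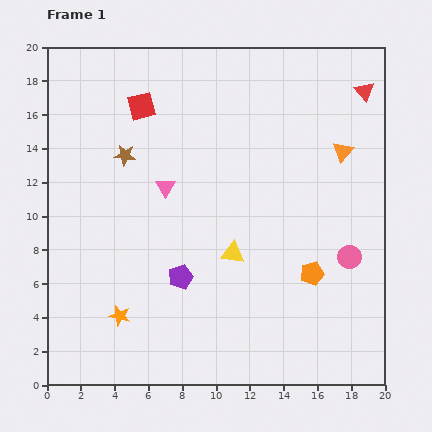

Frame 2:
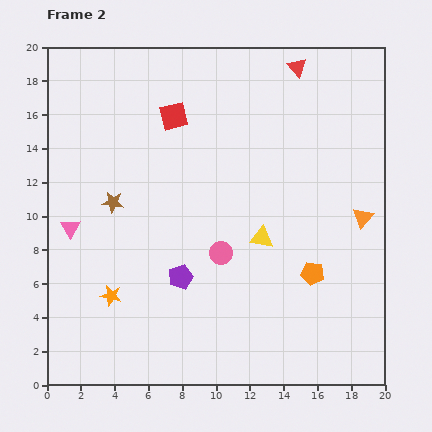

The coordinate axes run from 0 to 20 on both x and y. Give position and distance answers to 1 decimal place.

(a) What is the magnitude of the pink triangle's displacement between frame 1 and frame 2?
6.1

The pink triangle moved from (7.0, 11.7) to (1.4, 9.3), a distance of √(5.6² + 2.4²) ≈ 6.1.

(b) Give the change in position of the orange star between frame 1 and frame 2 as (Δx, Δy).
(-0.5, 1.2)

The orange star was at (4.3, 4.1) in frame 1 and (3.8, 5.3) in frame 2.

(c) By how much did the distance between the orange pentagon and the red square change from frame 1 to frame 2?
-1.7

Distance in frame 1: 14.1. Distance in frame 2: 12.4.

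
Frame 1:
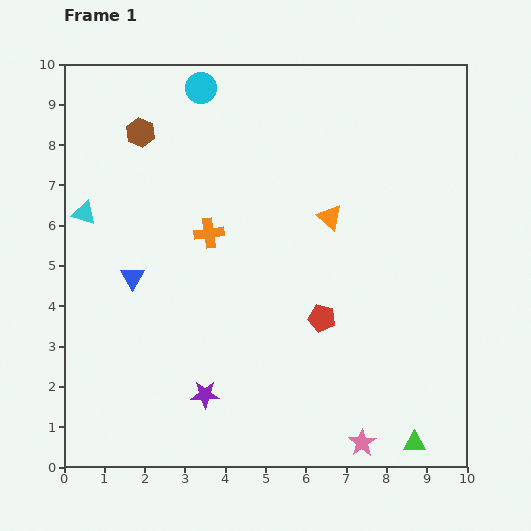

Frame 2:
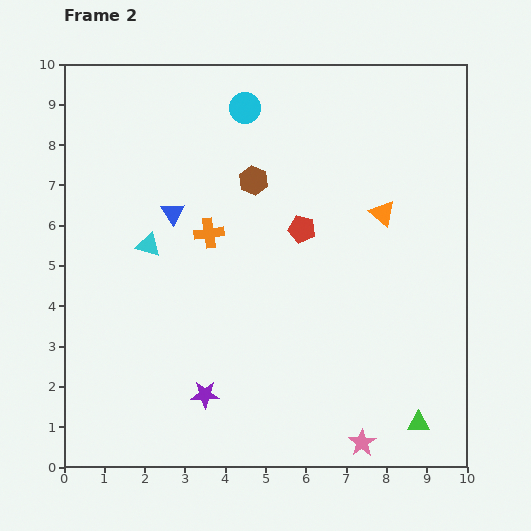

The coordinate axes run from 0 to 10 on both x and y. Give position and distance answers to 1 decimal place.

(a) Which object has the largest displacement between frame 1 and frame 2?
the brown hexagon

(moved 3.0; next 2.3)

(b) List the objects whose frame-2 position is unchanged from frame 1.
the orange cross, the pink star, the purple star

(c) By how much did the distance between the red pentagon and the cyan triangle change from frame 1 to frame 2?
-2.6

Distance in frame 1: 6.4. Distance in frame 2: 3.8.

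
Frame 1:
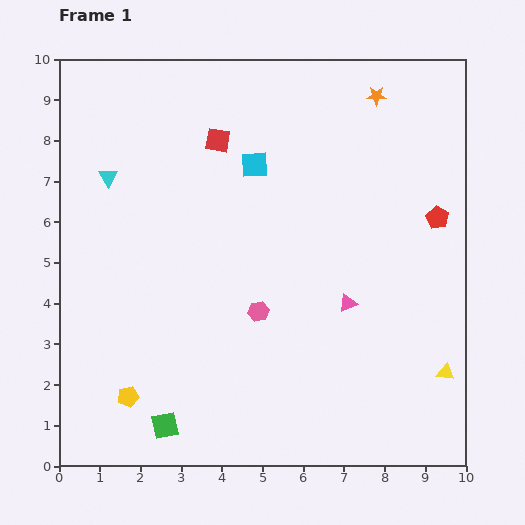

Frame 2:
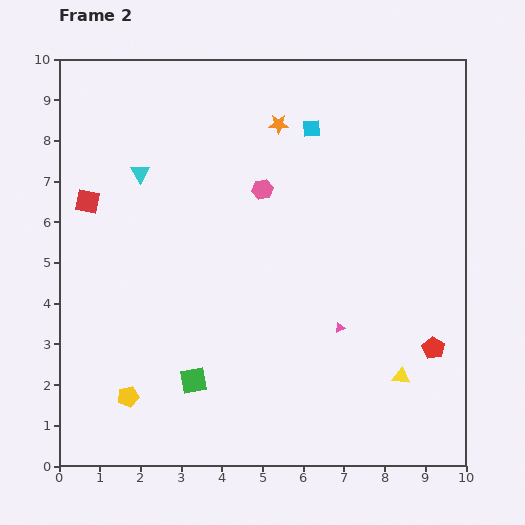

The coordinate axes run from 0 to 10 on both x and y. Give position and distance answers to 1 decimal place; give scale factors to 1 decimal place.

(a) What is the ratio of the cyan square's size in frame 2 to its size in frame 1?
0.7×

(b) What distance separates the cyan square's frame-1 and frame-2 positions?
1.7

The cyan square moved from (4.8, 7.4) to (6.2, 8.3), a distance of √(1.4² + 0.9²) ≈ 1.7.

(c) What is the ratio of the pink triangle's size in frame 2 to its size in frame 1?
0.6×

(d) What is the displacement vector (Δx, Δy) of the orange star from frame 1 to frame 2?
(-2.4, -0.7)

The orange star was at (7.8, 9.1) in frame 1 and (5.4, 8.4) in frame 2.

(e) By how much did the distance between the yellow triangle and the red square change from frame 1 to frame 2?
+0.8

Distance in frame 1: 8.0. Distance in frame 2: 8.8.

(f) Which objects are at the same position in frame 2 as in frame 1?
the yellow pentagon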